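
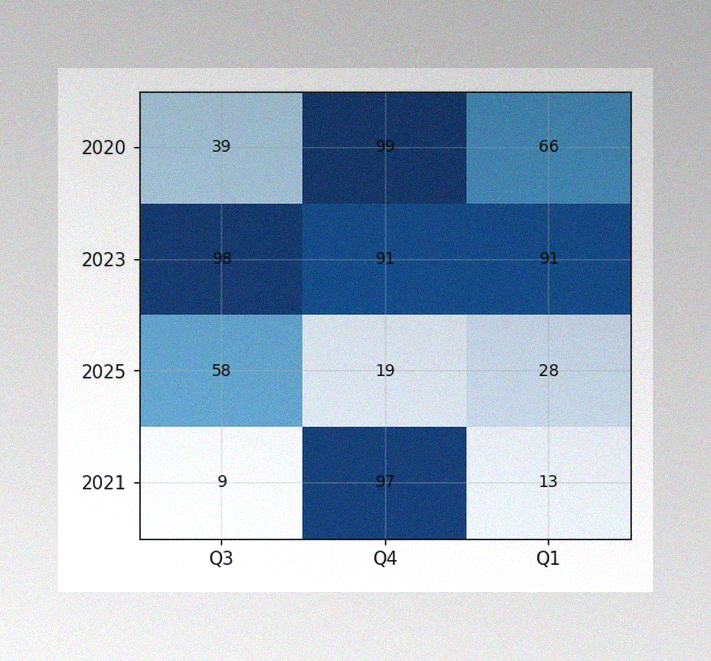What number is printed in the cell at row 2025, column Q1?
The image has some photo noise and uneven lighting. The (2025, Q1) cell reads 28.

28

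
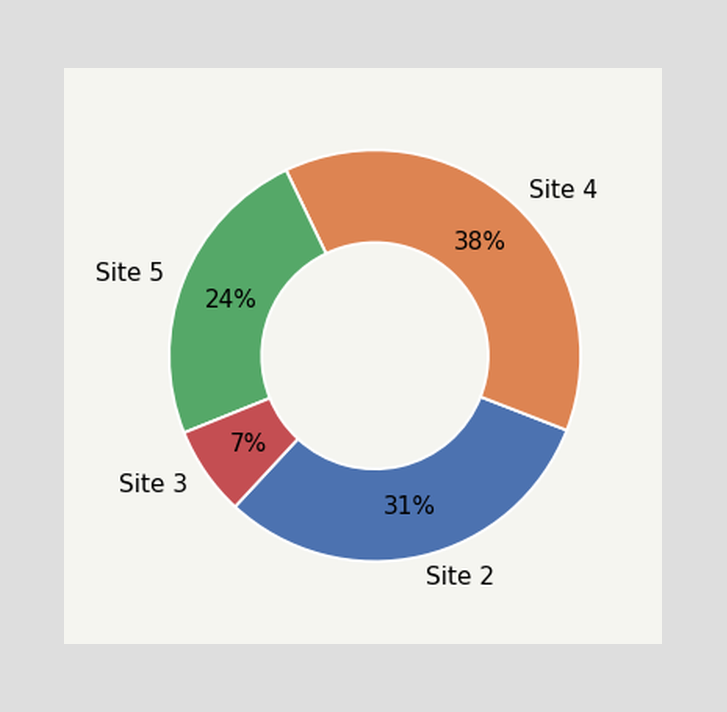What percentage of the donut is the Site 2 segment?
The Site 2 segment takes up 31% of the ring.

31%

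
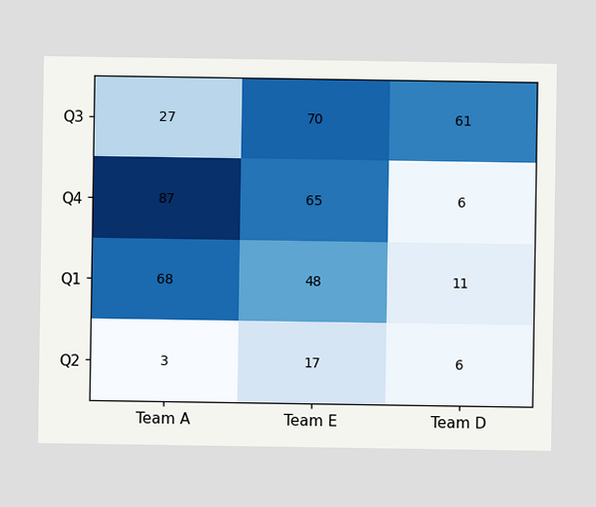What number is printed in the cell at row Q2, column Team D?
The (Q2, Team D) cell reads 6.

6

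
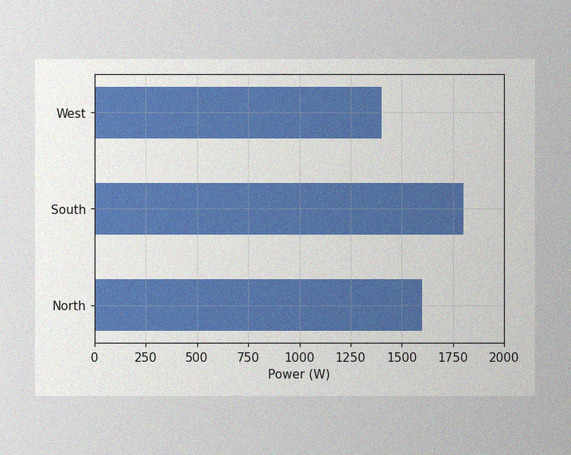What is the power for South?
The image has some photo noise and uneven lighting. Reading along the chart's x-axis, the South bar reaches 1800W.

1800W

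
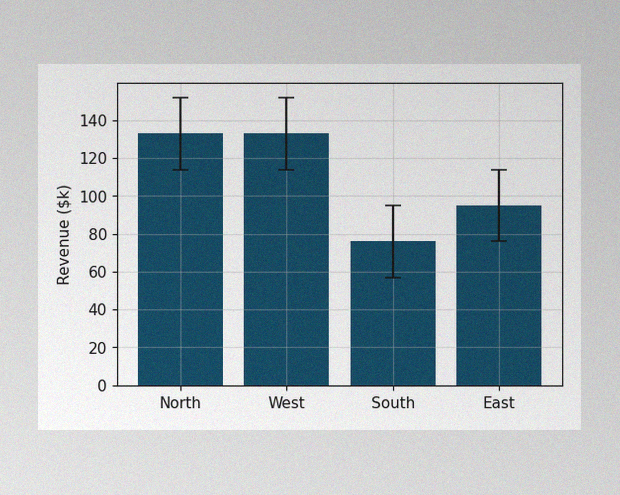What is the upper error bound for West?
The image has some photo noise and uneven lighting. The West bar's upper whisker reaches $152k.

$152k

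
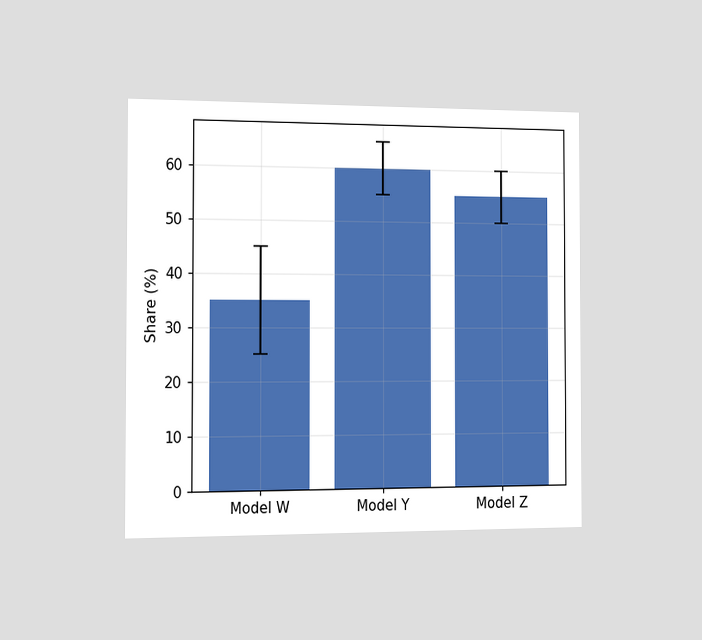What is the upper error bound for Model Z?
60%

The chart is viewed slightly from the left. The Model Z bar's upper whisker reaches 60%.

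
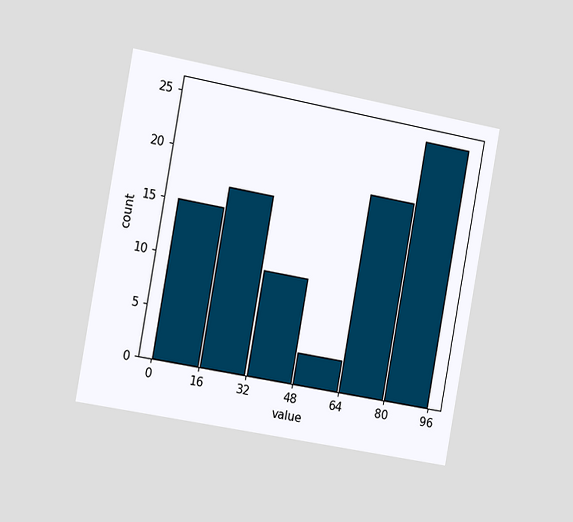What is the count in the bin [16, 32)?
17

The chart is tilted about 10° clockwise and viewed slightly from the left. The [16, 32) bin has height 17.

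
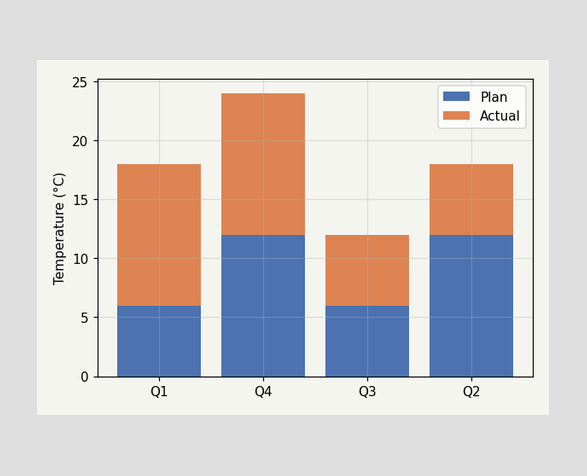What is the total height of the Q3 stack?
The Q3 stack's top reaches 12°C on the y-axis.

12°C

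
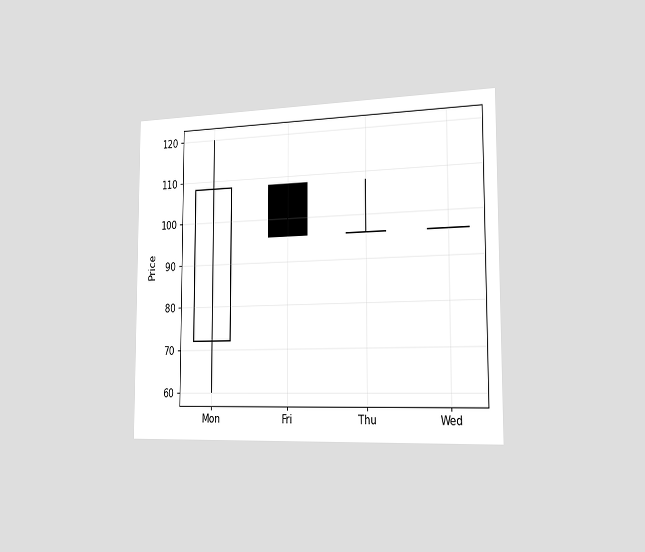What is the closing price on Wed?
The chart is viewed slightly from the right. The Wed candle closes at 96.

96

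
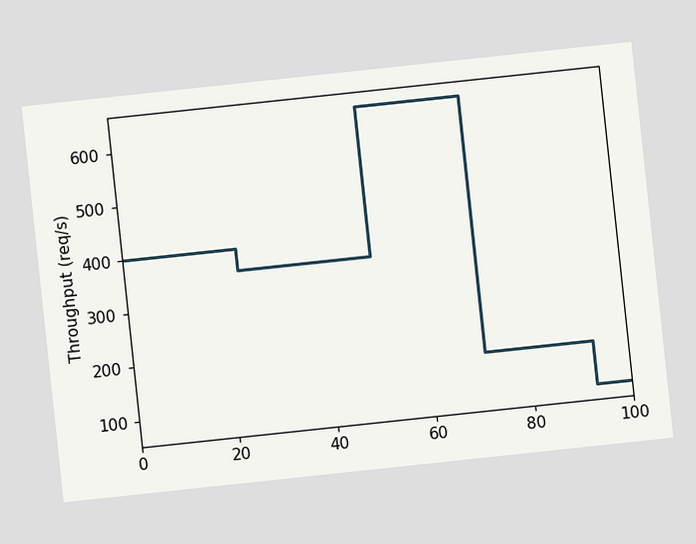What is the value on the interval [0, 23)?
The chart is tilted about 6° counter-clockwise. On [0, 23) the step sits at 400req/s.

400req/s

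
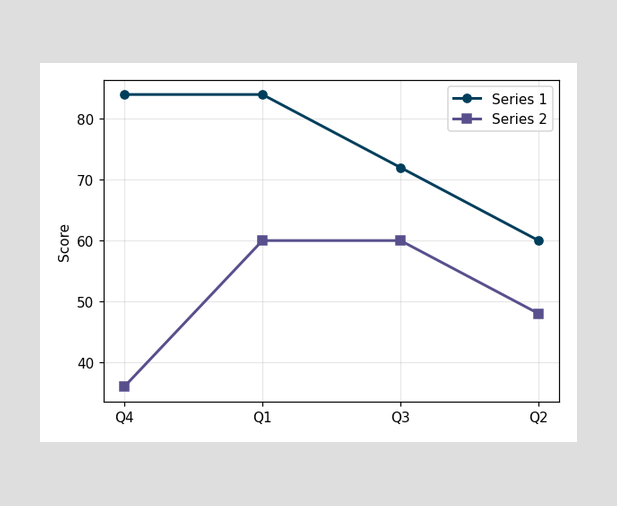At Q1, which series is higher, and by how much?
At Q1, Series 1 sits above the other line by 24.

Series 1, by 24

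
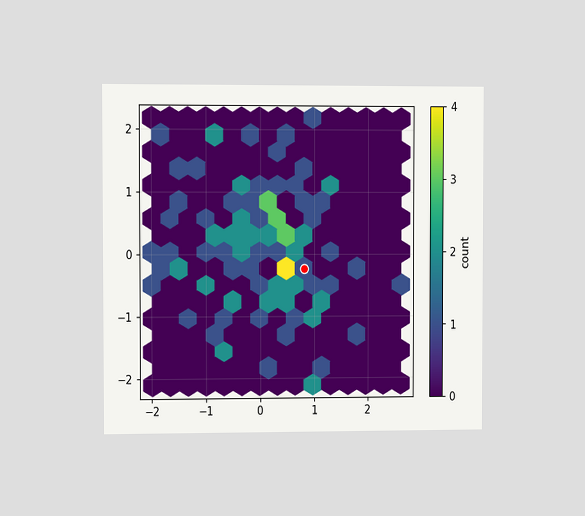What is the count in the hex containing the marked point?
The chart is viewed slightly from the left. The marked hex reads 1 on the colorbar.

1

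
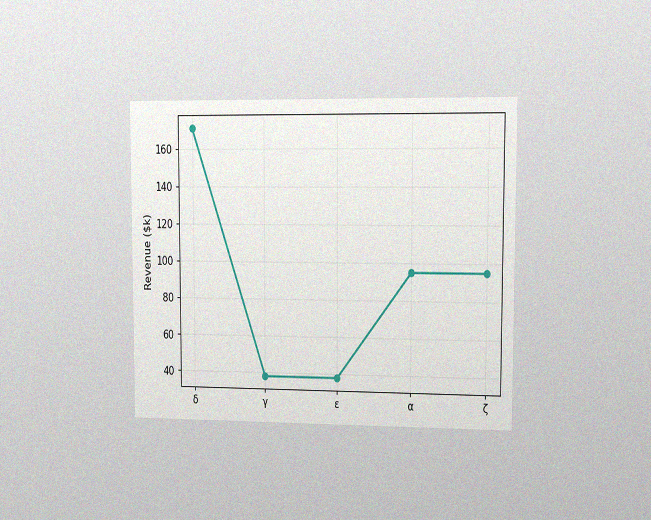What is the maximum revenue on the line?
$171k

The chart is viewed slightly from the right, with some photo noise. The highest point is at δ, and reading across to the y-axis gives $171k.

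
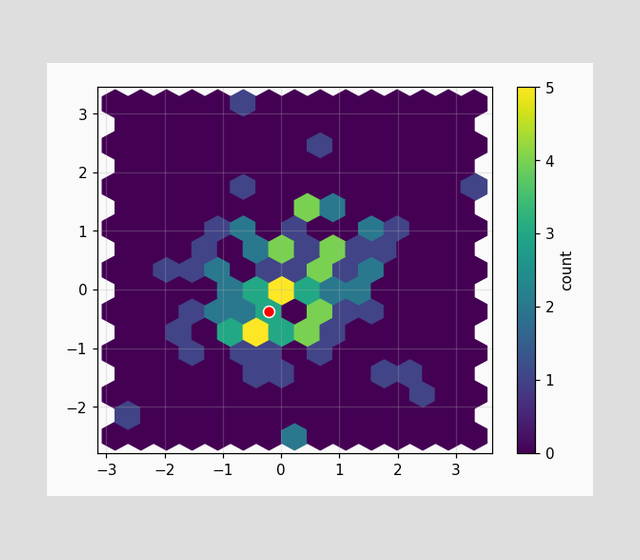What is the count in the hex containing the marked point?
3

The marked hex reads 3 on the colorbar.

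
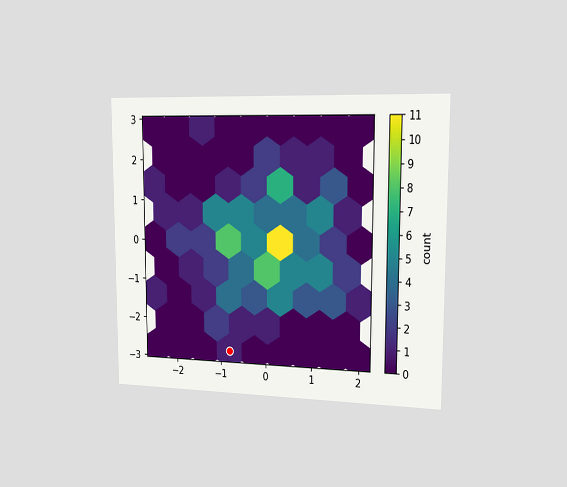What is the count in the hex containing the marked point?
The chart is viewed slightly from the right. The marked hex reads 1 on the colorbar.

1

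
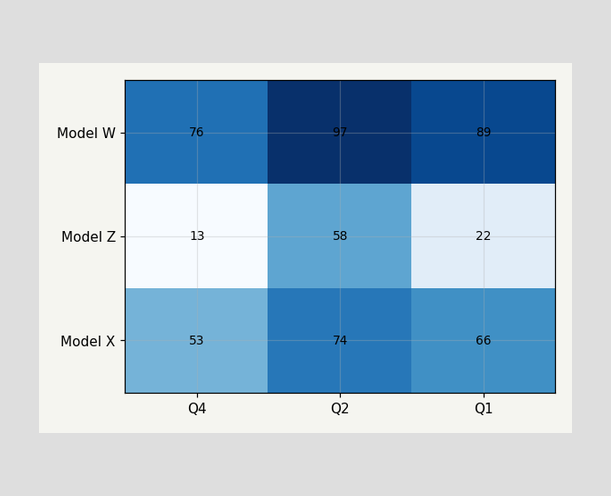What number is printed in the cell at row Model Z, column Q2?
The (Model Z, Q2) cell reads 58.

58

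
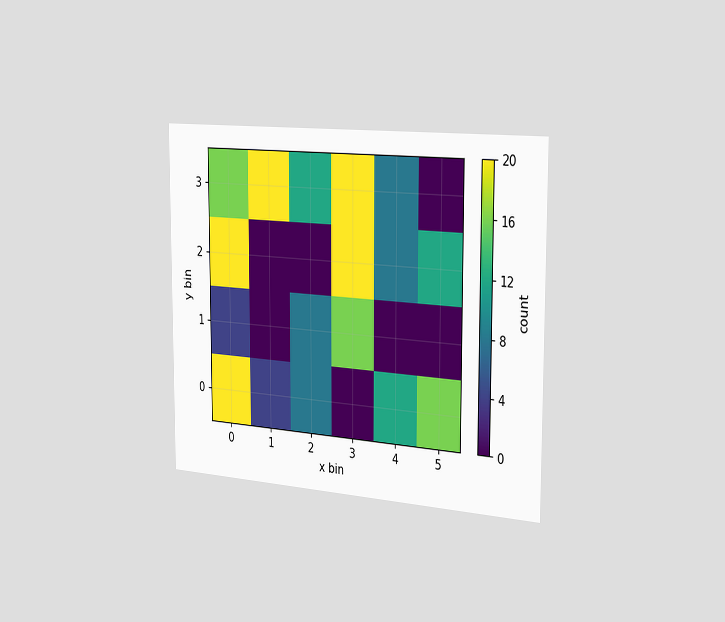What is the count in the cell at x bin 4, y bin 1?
0

The chart is viewed slightly from the right. Matching the cell (4, 1) against the colorbar gives 0.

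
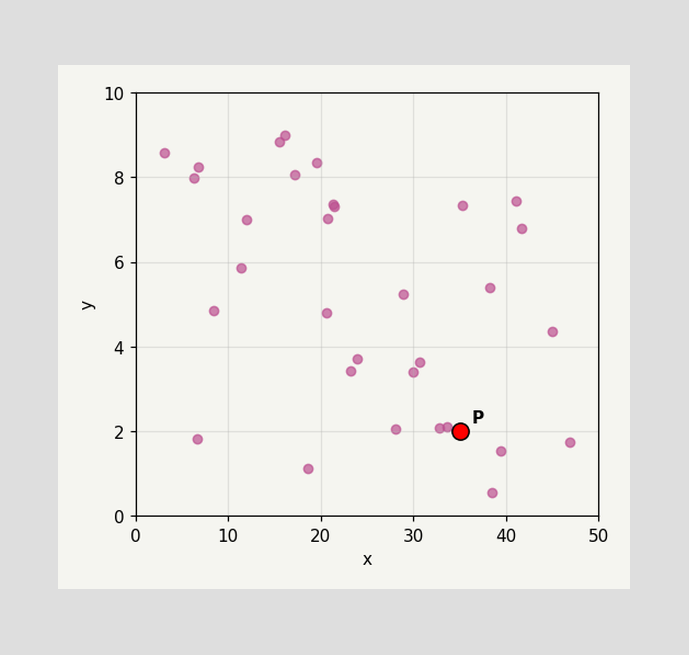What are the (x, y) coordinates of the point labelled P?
(35, 2)

Following the gridlines from P to each axis, P sits at (35, 2).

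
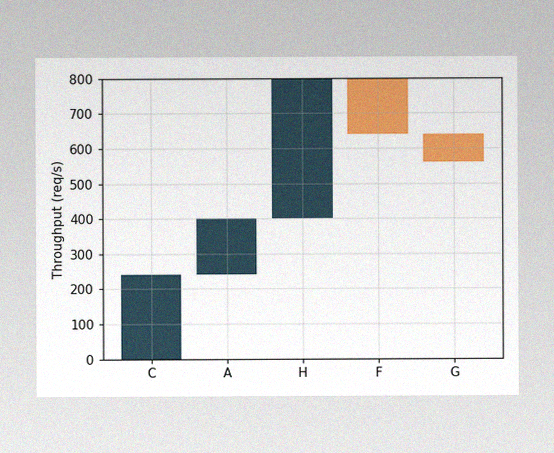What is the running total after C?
The image has some photo noise and uneven lighting. After C the running total reaches 240req/s.

240req/s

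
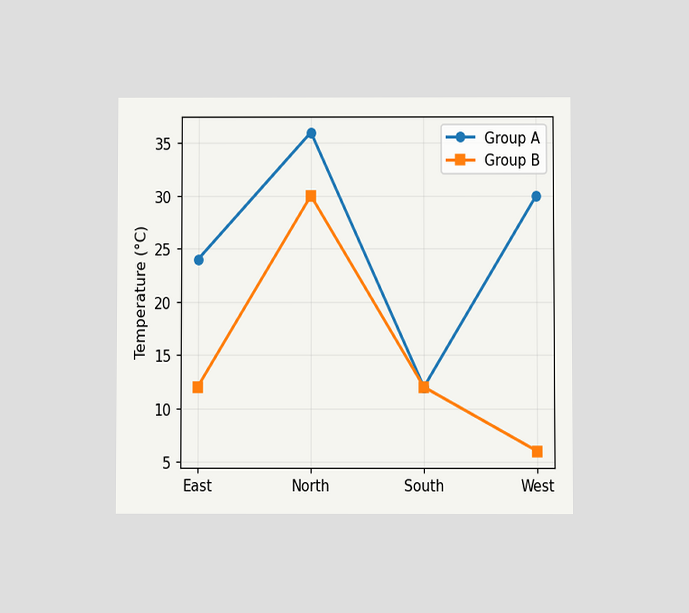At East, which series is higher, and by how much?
Group A, by 12°C

The chart is viewed at a slight angle. At East, Group A sits above the other line by 12°C.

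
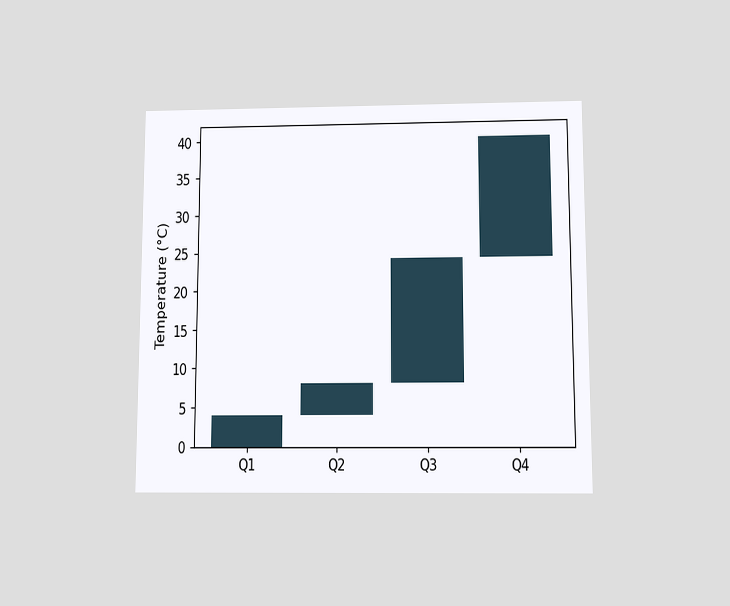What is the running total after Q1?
4°C

The chart is viewed slightly from below. After Q1 the running total reaches 4°C.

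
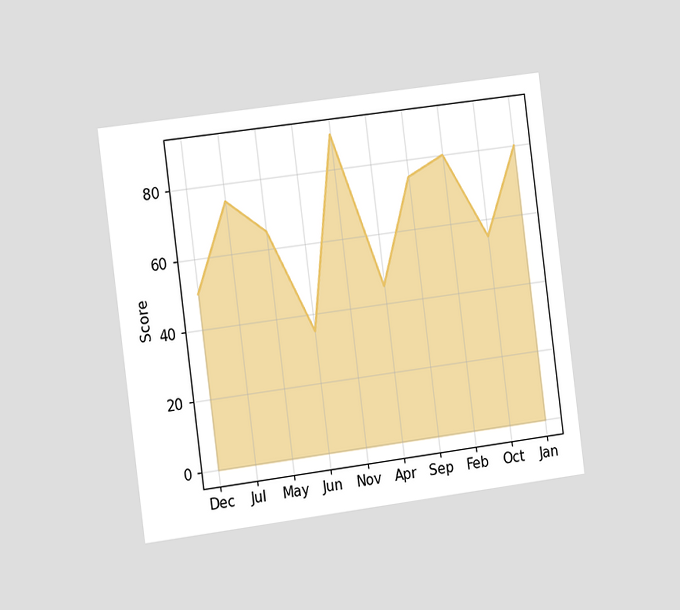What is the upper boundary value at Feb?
The chart is tilted about 7° counter-clockwise and viewed slightly from the left. At Feb the upper boundary is at 80.

80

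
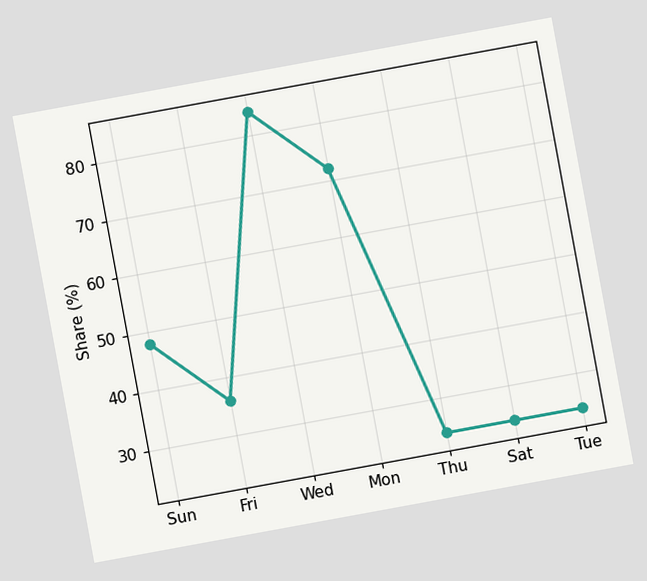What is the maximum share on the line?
The chart is tilted about 10° counter-clockwise. The highest point is at Wed, and reading across to the y-axis gives 84%.

84%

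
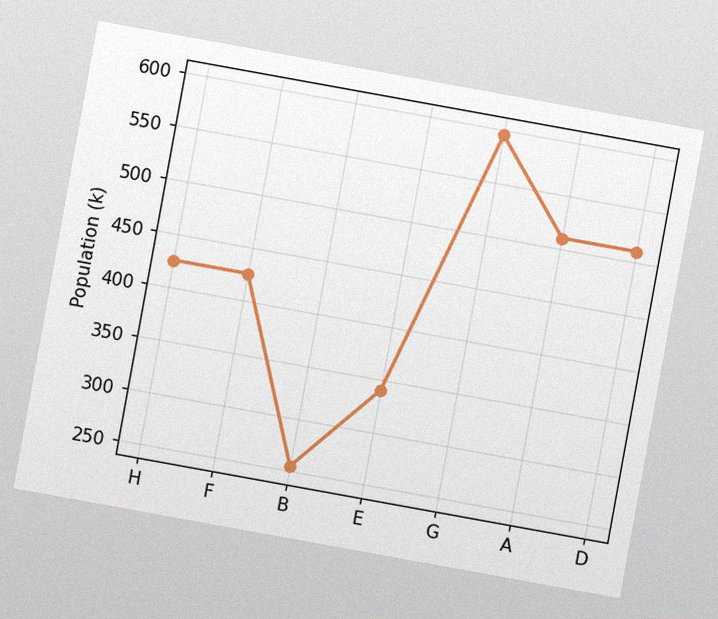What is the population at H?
425k

The chart is tilted about 10° clockwise, with some photo noise. At H, the line is at 425k.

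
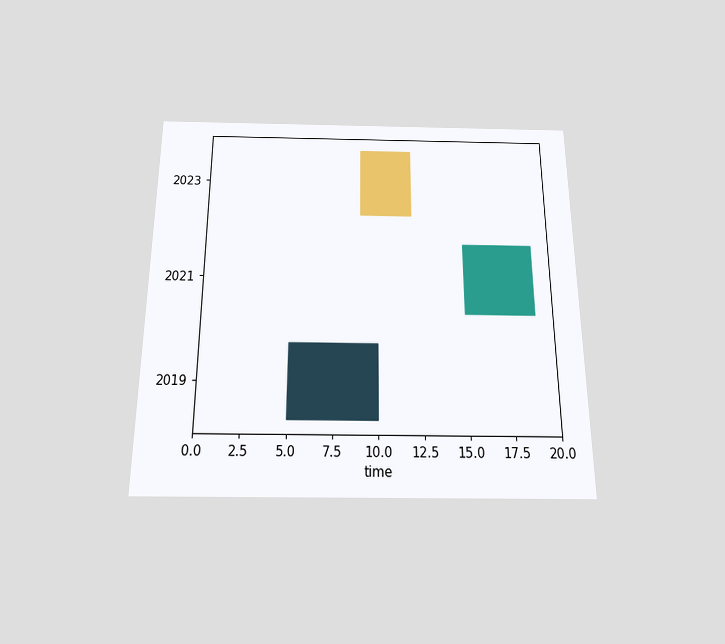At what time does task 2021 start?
The chart is viewed slightly from below. The 2021 bar begins at t=15.

15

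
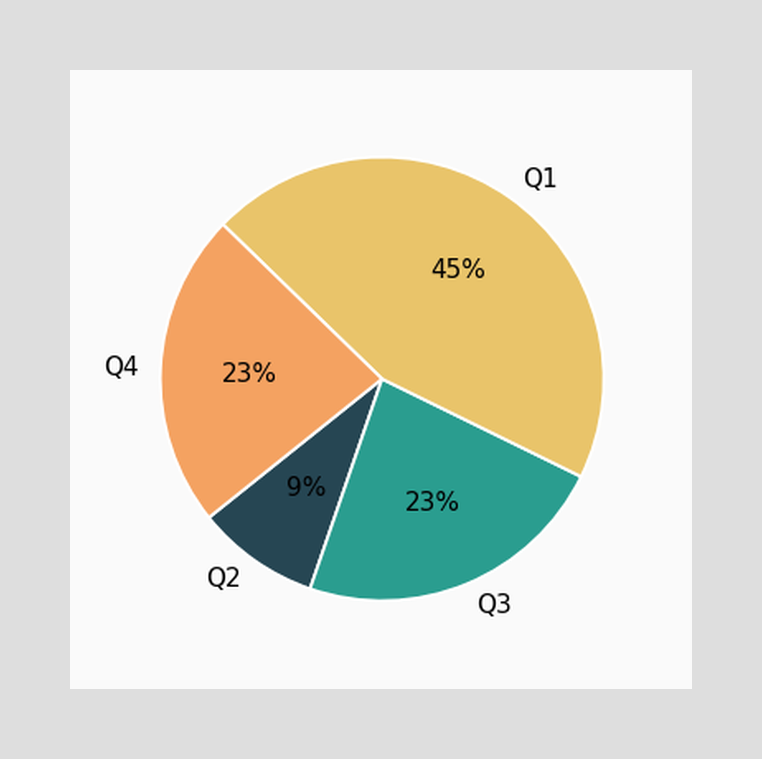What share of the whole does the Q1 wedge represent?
45%

The Q1 slice takes up 45% of the pie.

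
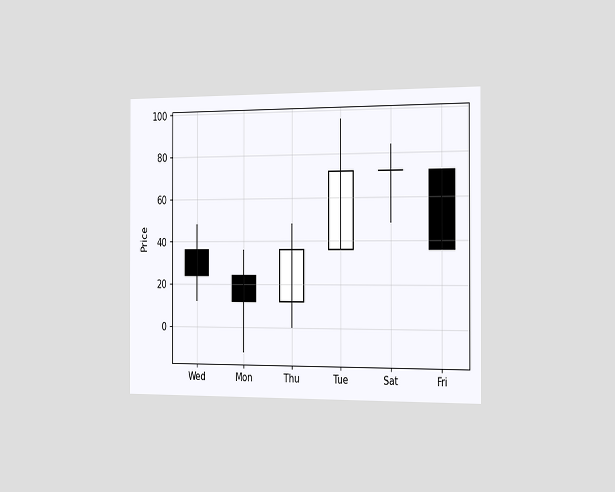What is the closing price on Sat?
The chart is viewed slightly from the right. The Sat candle closes at 72.

72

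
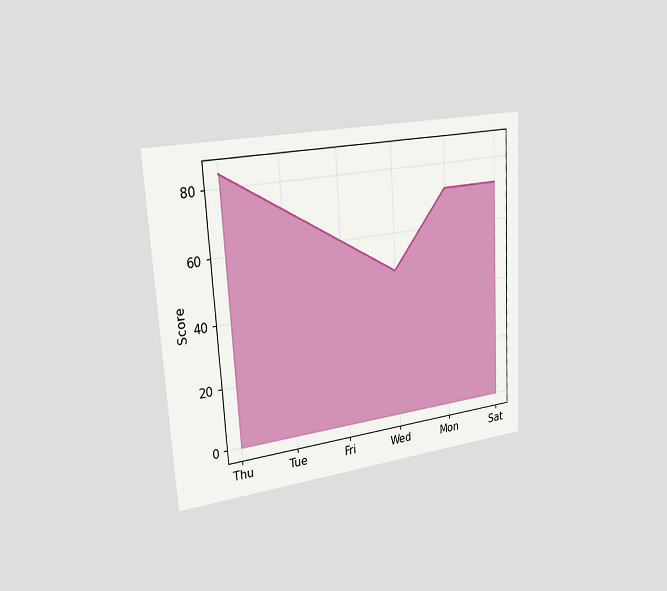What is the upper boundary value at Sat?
72

The chart is tilted about 3° counter-clockwise and viewed slightly from the left. At Sat the upper boundary is at 72.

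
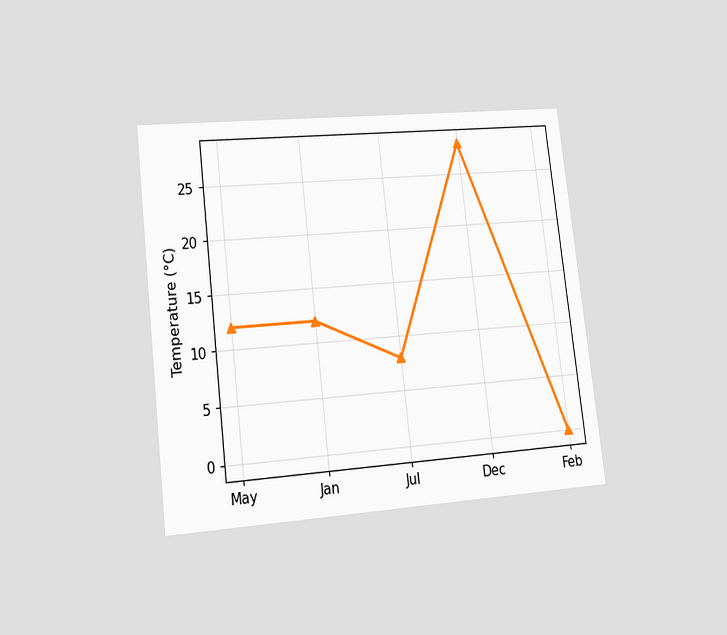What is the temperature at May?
The chart is tilted about 7° counter-clockwise and viewed at a slight angle. At May, the line is at 12°C.

12°C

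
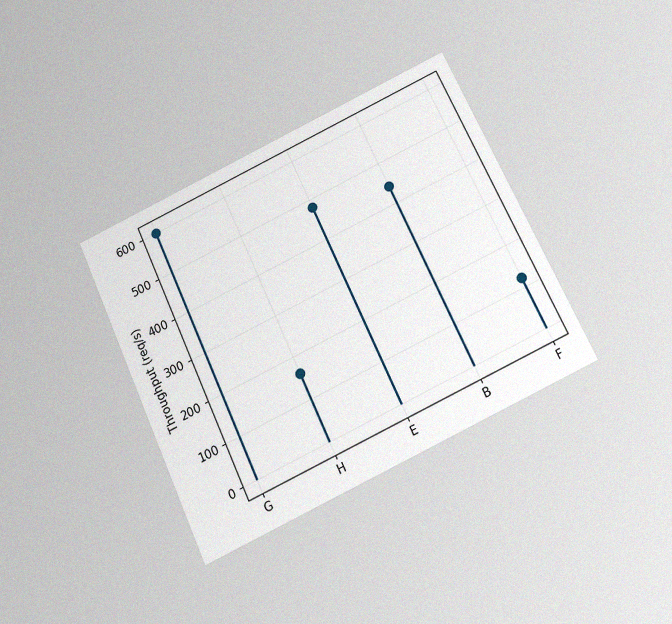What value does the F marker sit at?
120req/s

The chart is tilted about 25° counter-clockwise and viewed slightly from below, with some photo noise. The F marker sits at 120req/s.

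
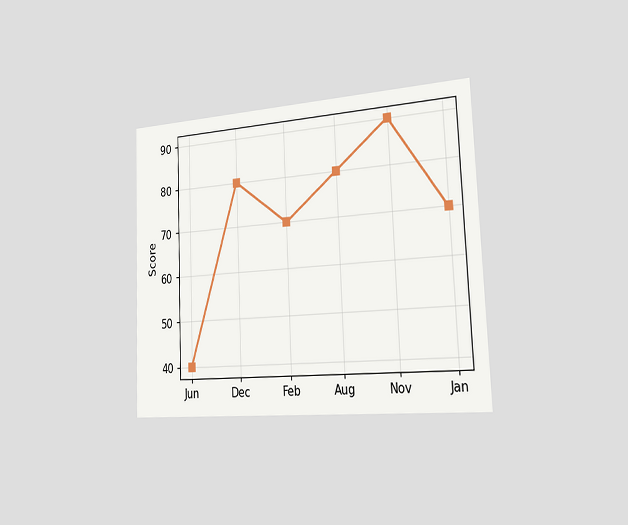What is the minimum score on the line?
The chart is tilted about 2° counter-clockwise and viewed slightly from the right. The lowest point is at Jun, and reading across to the y-axis gives 40.

40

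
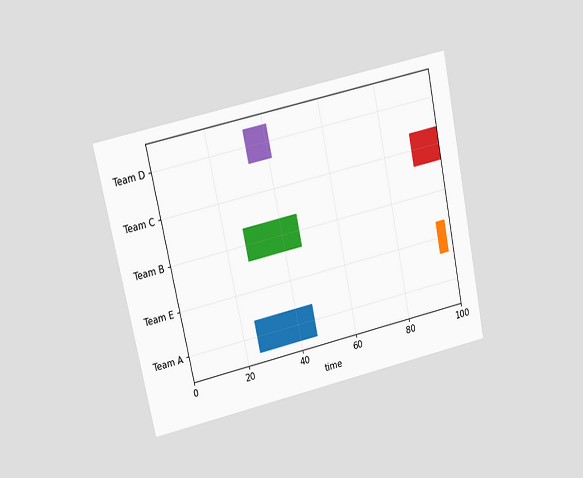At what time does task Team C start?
90

The chart is tilted about 12° counter-clockwise and viewed at a slight angle. The Team C bar begins at t=90.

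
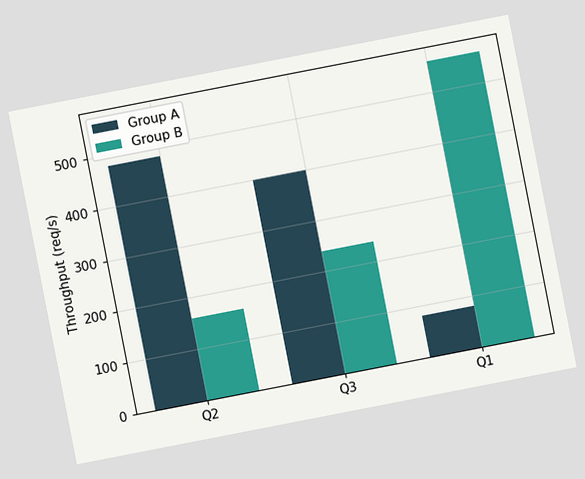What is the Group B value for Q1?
The chart is tilted about 11° counter-clockwise. The Group B bar at Q1 reaches 560req/s on the y-axis.

560req/s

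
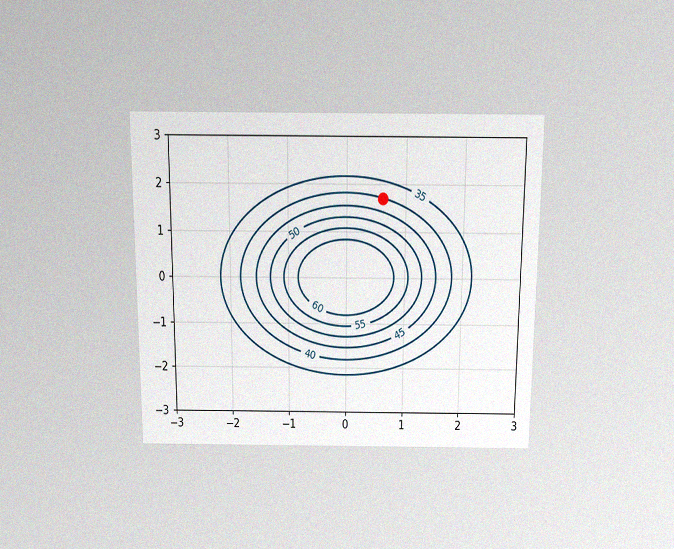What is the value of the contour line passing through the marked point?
The chart is viewed slightly from above, with some photo noise. The marked point sits on the contour labelled 40.

40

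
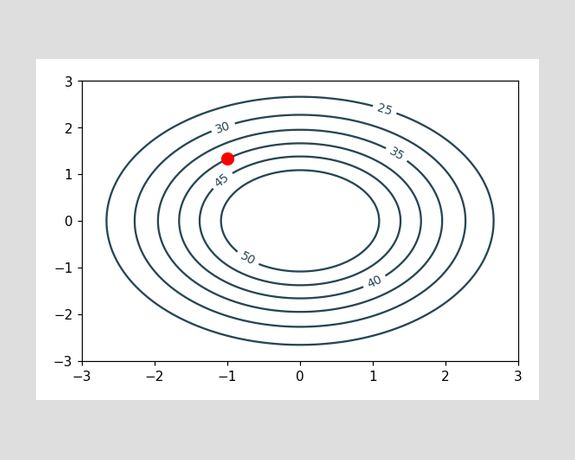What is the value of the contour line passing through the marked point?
The marked point sits on the contour labelled 40.

40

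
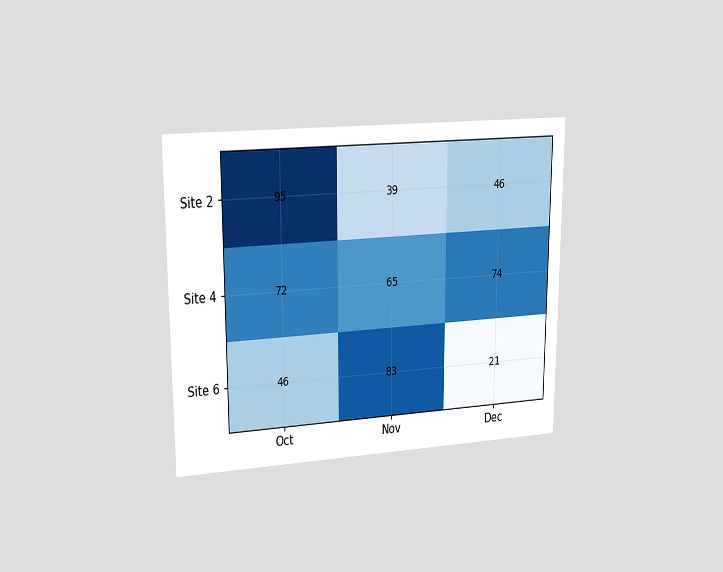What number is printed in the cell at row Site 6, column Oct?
The chart is viewed at a slight angle. The (Site 6, Oct) cell reads 46.

46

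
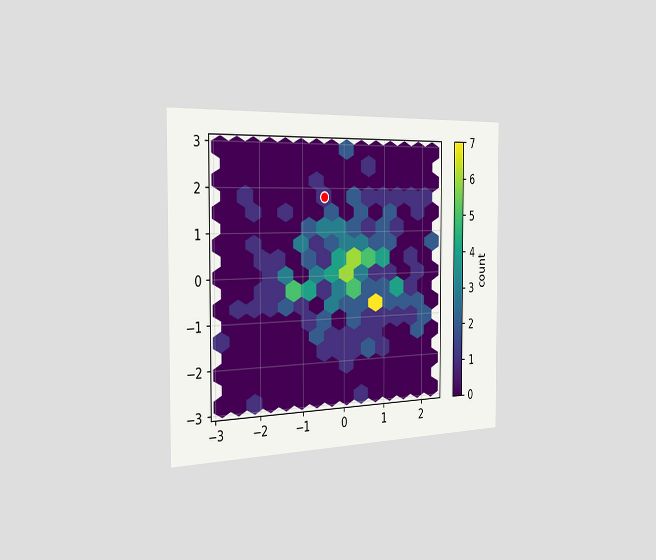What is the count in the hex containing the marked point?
1

The chart is viewed slightly from the left. The marked hex reads 1 on the colorbar.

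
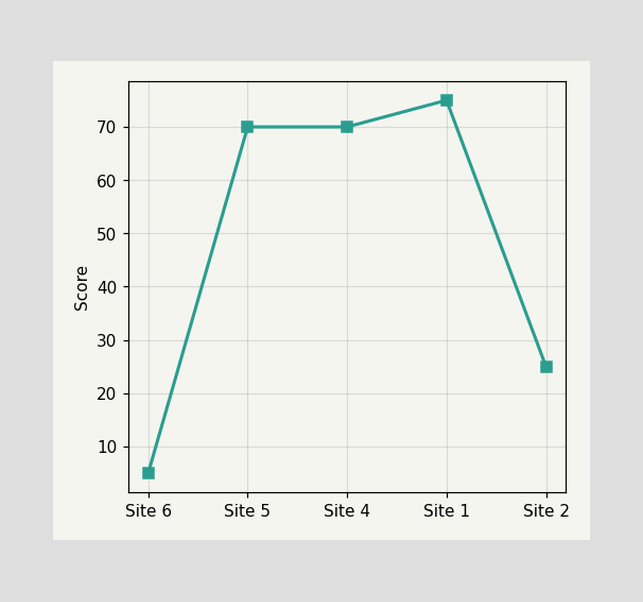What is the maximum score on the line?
75

The highest point is at Site 1, and reading across to the y-axis gives 75.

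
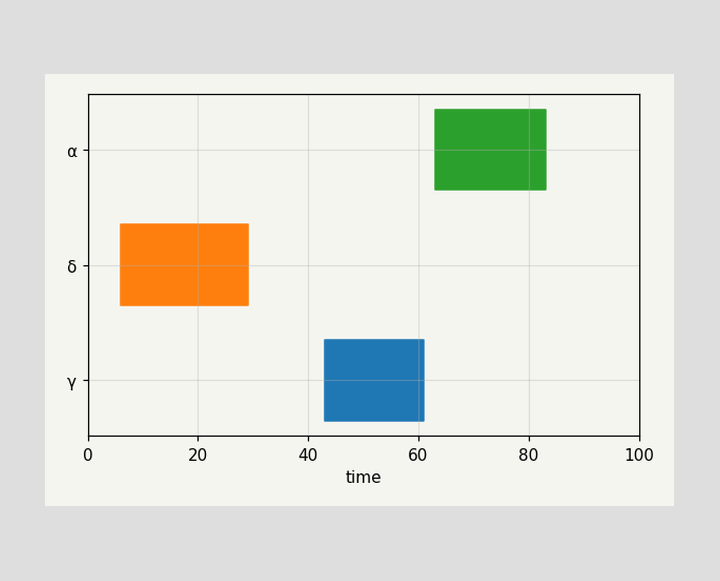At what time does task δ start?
The δ bar begins at t=6.

6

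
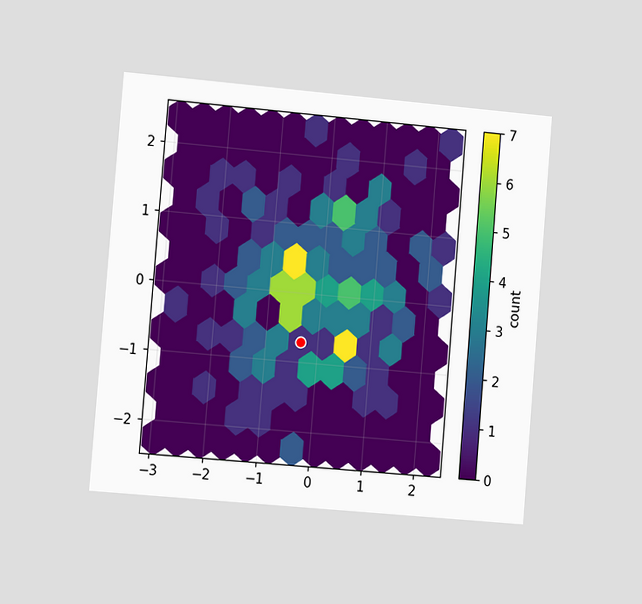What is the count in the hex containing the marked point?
1

The chart is tilted about 5° clockwise and viewed slightly from the left. The marked hex reads 1 on the colorbar.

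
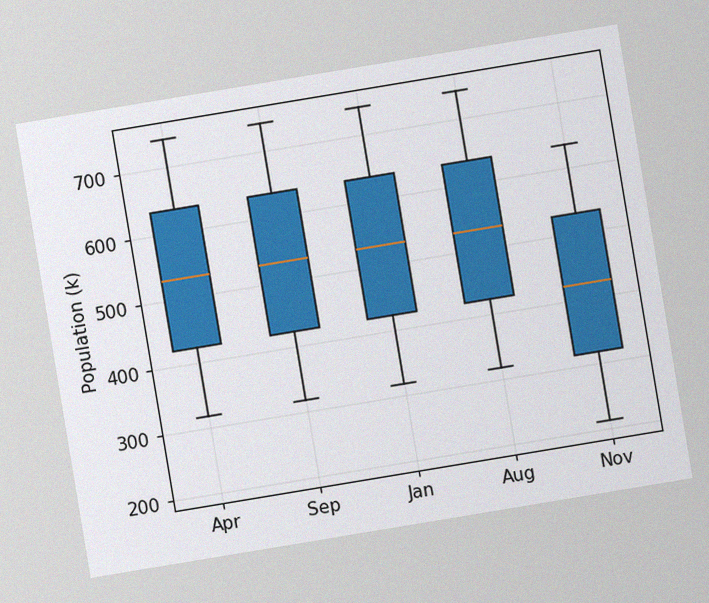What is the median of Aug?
The chart is tilted about 9° counter-clockwise, with some photo noise. The median line in the Aug box sits at 530k.

530k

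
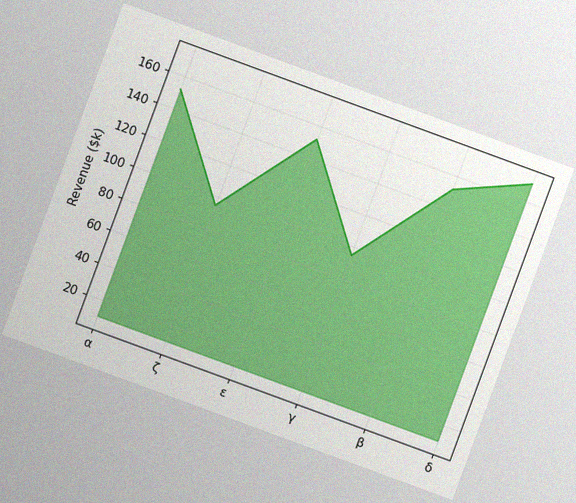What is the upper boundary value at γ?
The chart is tilted about 20° clockwise, with some photo noise. At γ the upper boundary is at $95k.

$95k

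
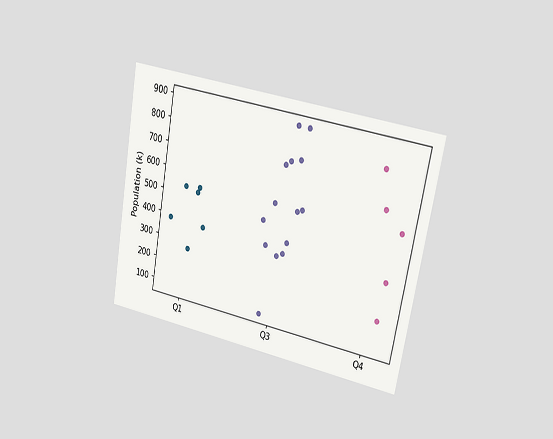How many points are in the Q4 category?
5

The chart is tilted about 10° clockwise and viewed slightly from the right. Counting the markers in the Q4 column gives 5.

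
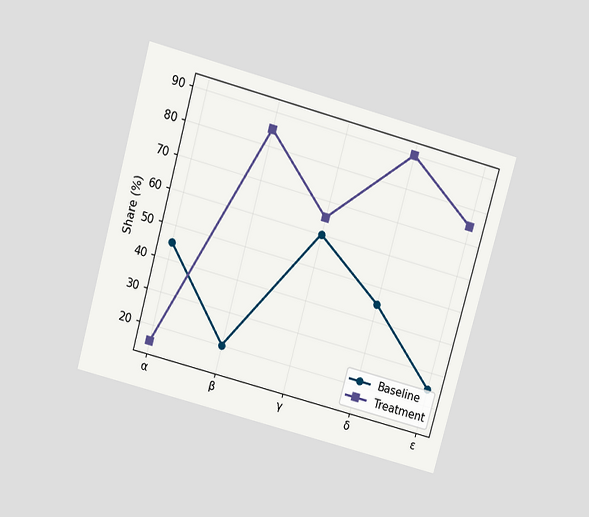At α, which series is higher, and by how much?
Baseline, by 30%

The chart is tilted about 15° clockwise and viewed slightly from above. At α, Baseline sits above the other line by 30%.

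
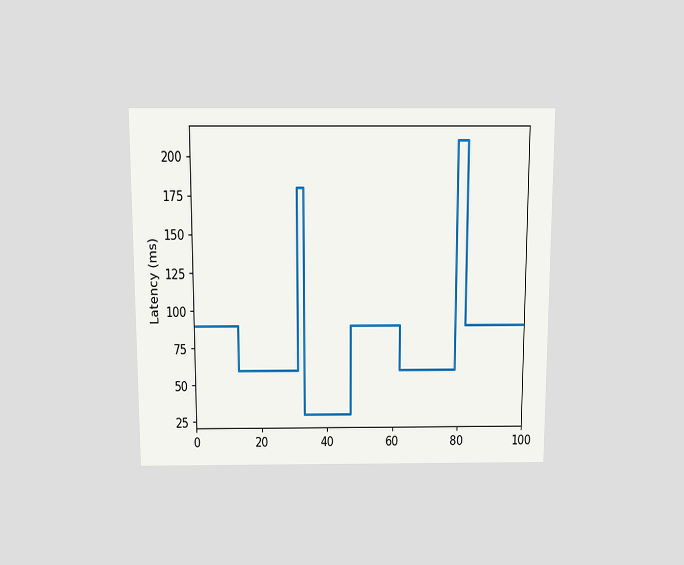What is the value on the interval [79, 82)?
210ms

The chart is viewed slightly from above. On [79, 82) the step sits at 210ms.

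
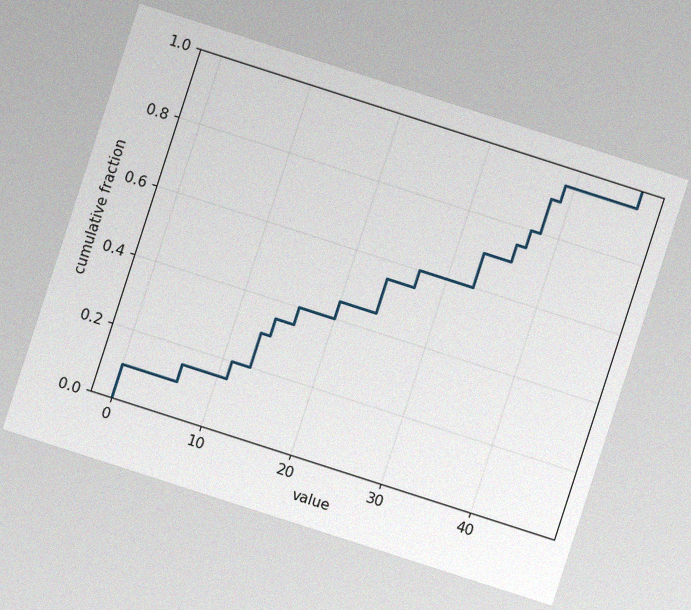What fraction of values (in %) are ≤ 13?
30%

The chart is tilted about 18° clockwise, with some photo noise. At x=13 the ECDF step is at 30%.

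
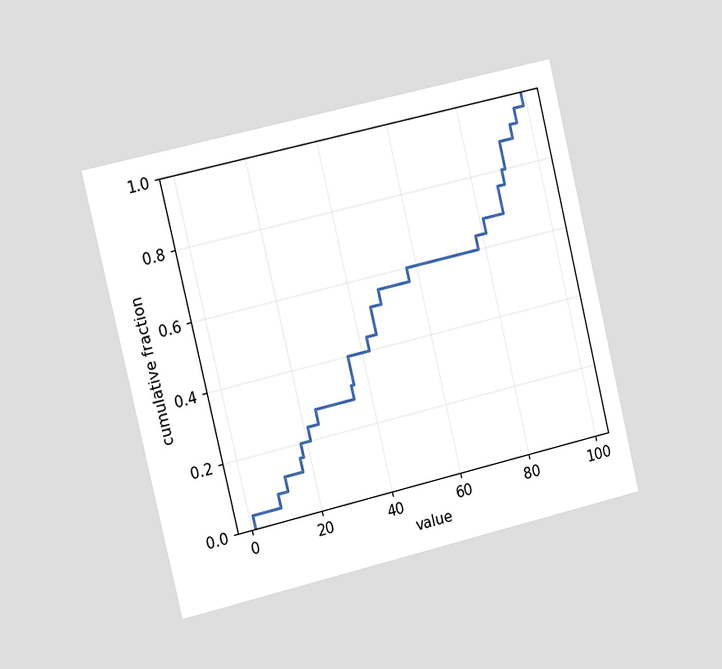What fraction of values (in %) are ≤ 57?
60%

The chart is tilted about 13° counter-clockwise and viewed slightly from the left. At x=57 the ECDF step is at 60%.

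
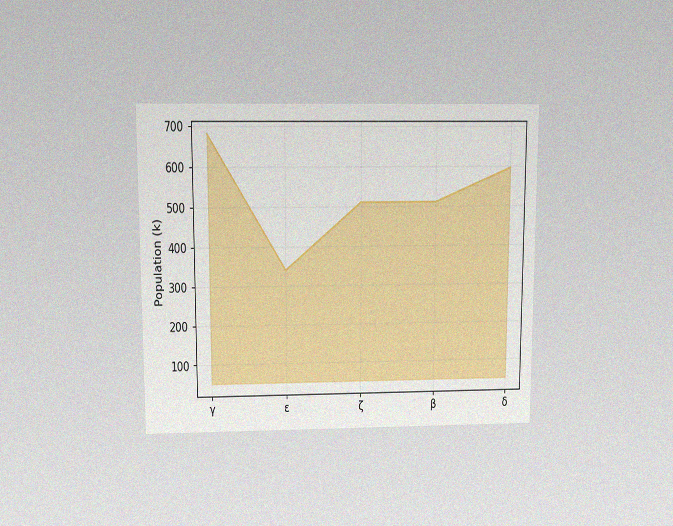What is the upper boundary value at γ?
680k

The chart is viewed slightly from above, with some photo noise. At γ the upper boundary is at 680k.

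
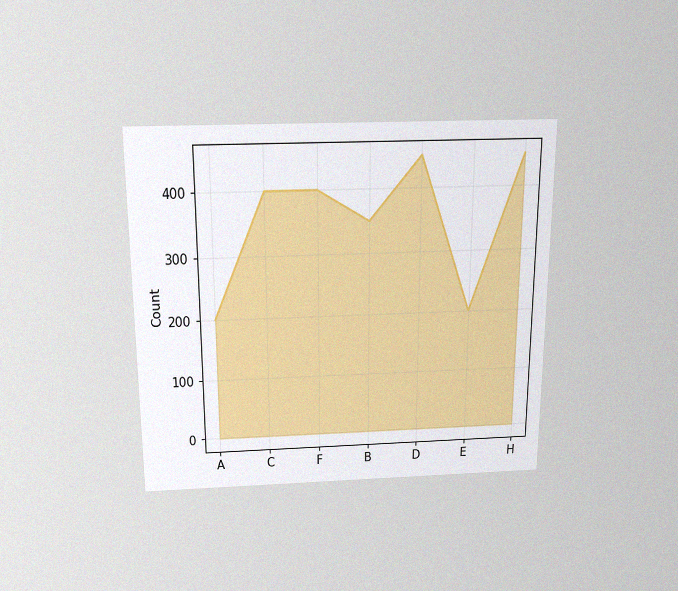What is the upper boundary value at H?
The chart is viewed slightly from above, with some photo noise. At H the upper boundary is at 450.

450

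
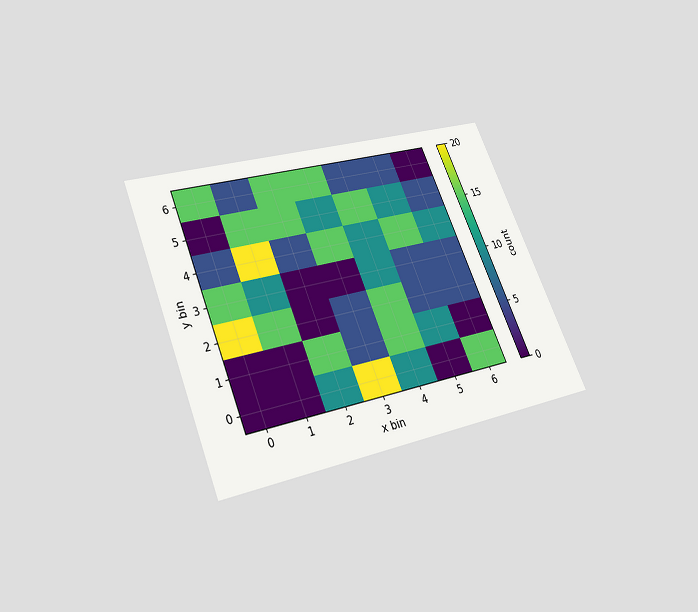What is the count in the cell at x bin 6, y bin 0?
The chart is tilted about 22° counter-clockwise and viewed slightly from below. Matching the cell (6, 0) against the colorbar gives 15.

15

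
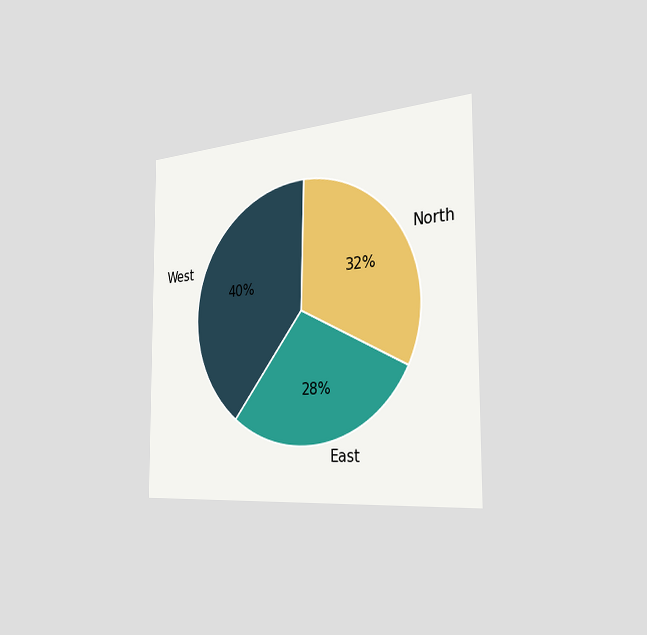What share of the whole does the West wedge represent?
40%

The chart is viewed slightly from the right. The West slice takes up 40% of the pie.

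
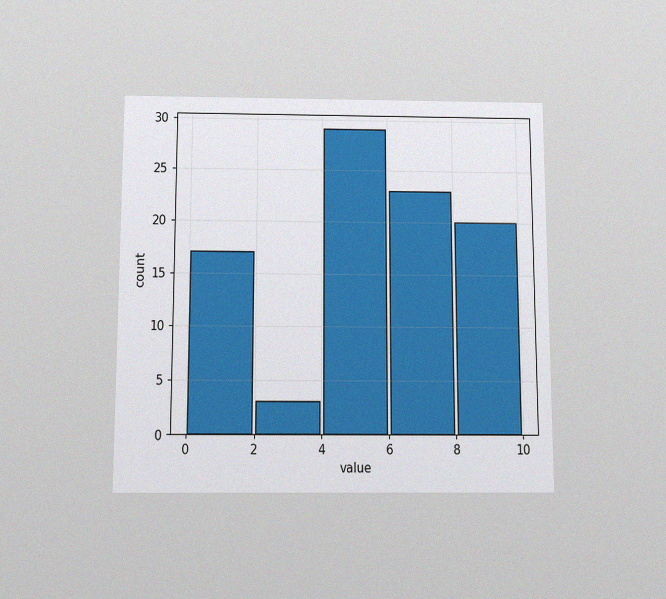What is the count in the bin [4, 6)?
The chart is viewed slightly from below, with some photo noise. The [4, 6) bin has height 29.

29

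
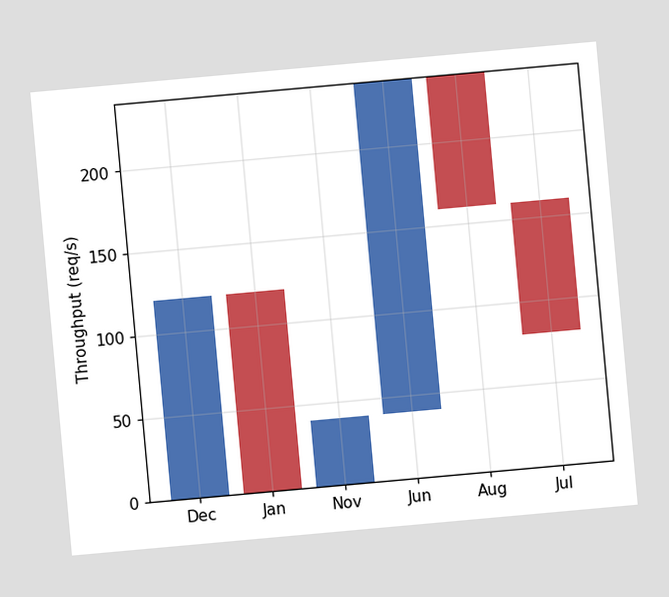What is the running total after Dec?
The chart is tilted about 5° counter-clockwise. After Dec the running total reaches 120req/s.

120req/s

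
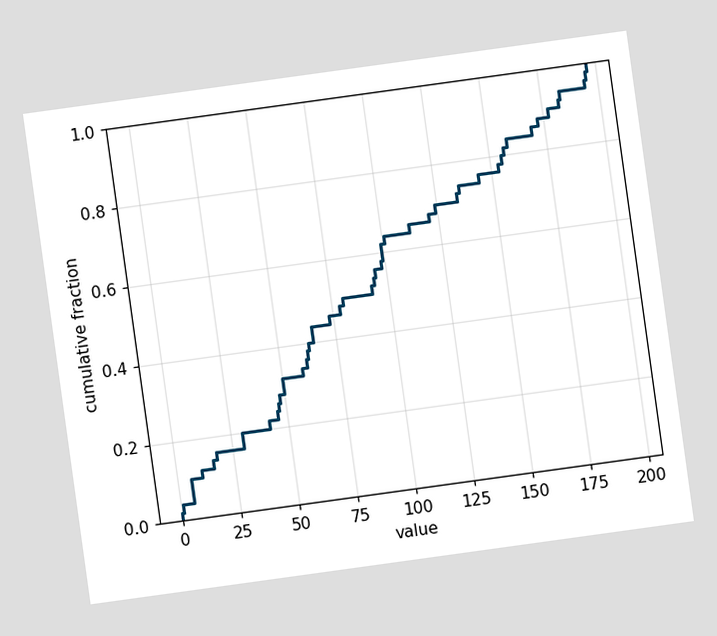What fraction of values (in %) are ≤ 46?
The chart is tilted about 8° counter-clockwise. At x=46 the ECDF step is at 24%.

24%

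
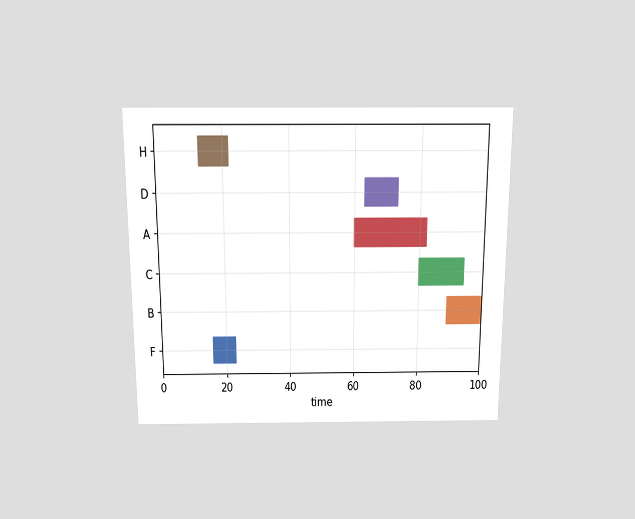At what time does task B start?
89

The chart is viewed slightly from above. The B bar begins at t=89.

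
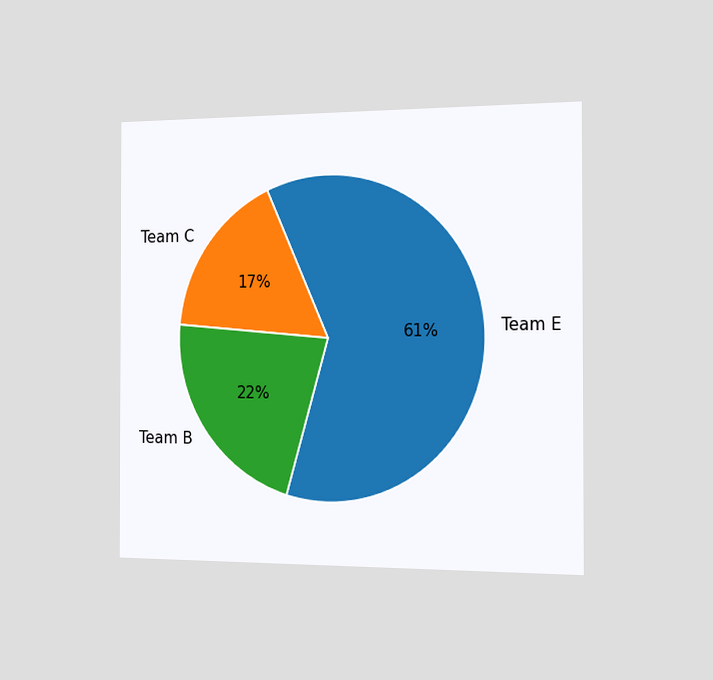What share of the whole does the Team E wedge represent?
The chart is viewed slightly from the right. The Team E slice takes up 61% of the pie.

61%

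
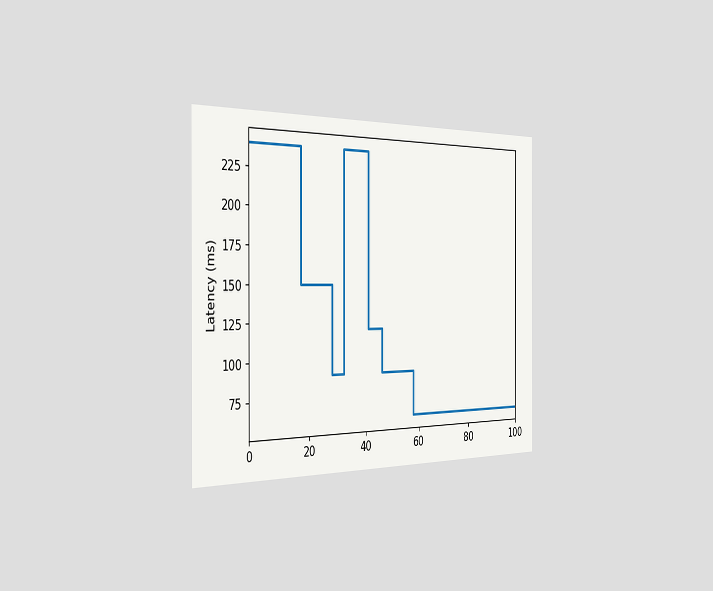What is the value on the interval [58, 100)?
The chart is viewed slightly from the left. On [58, 100) the step sits at 60ms.

60ms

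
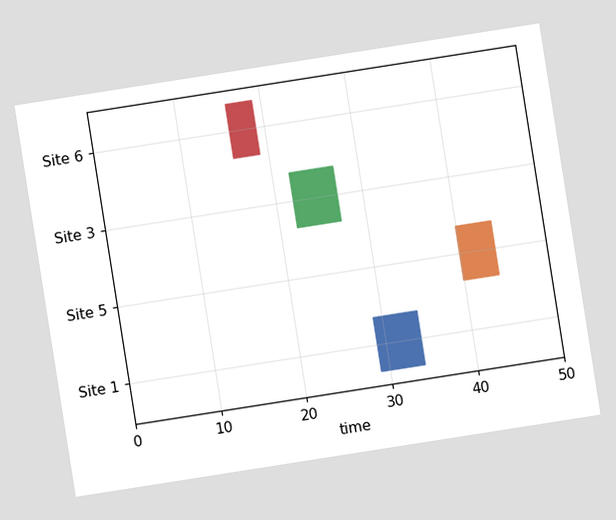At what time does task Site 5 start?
The chart is tilted about 9° counter-clockwise. The Site 5 bar begins at t=40.

40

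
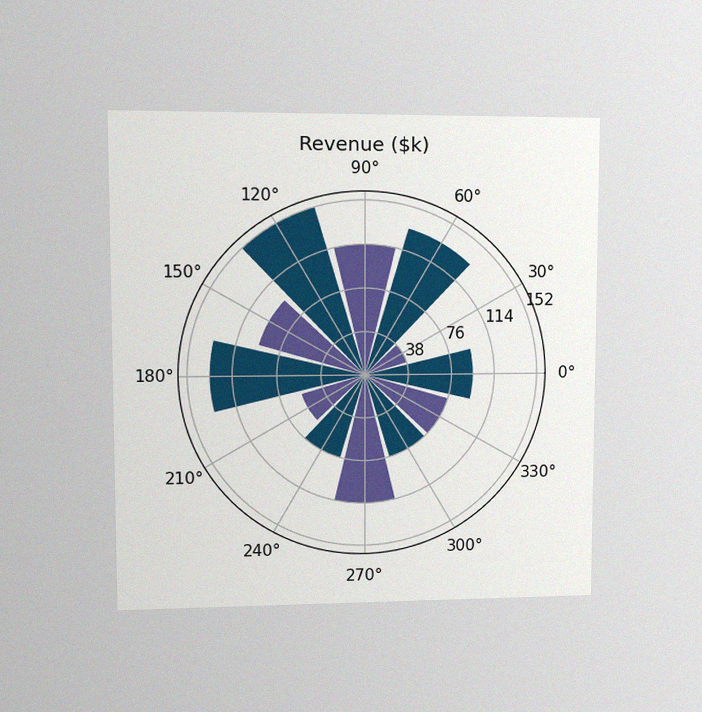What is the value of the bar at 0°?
$95k

The chart is viewed at a slight angle, with some photo noise. The bar at 0° reaches $95k on the radial axis.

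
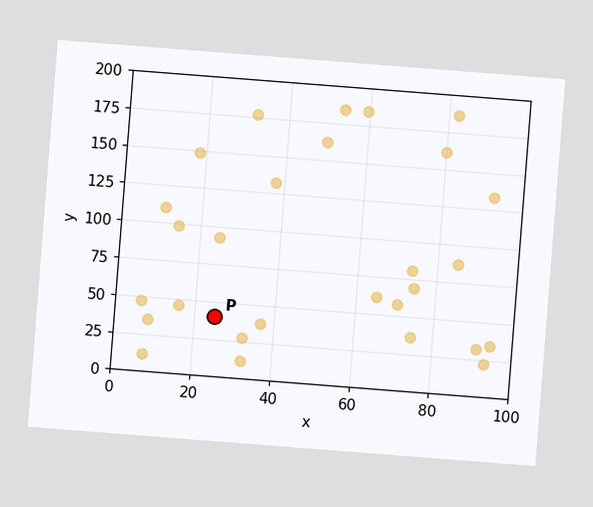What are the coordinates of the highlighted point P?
The chart is tilted about 4° clockwise. Following the gridlines from P to each axis, P sits at (25, 40).

(25, 40)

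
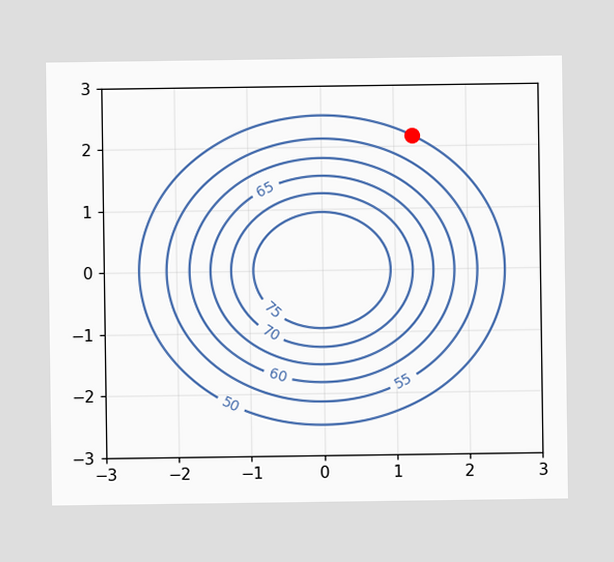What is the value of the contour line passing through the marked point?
The marked point sits on the contour labelled 50.

50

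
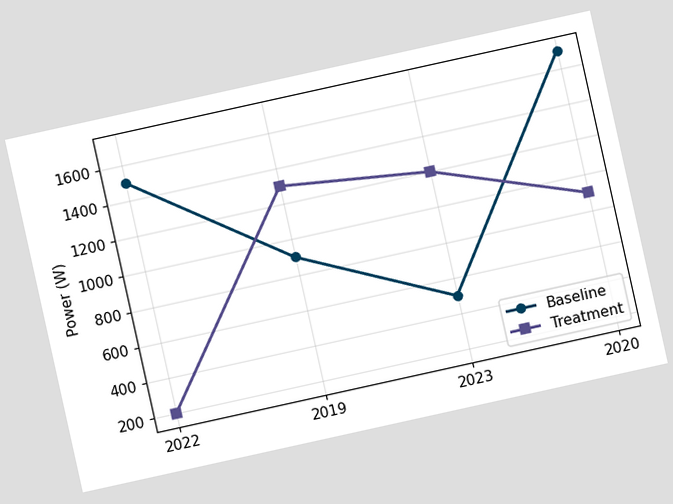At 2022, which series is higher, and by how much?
Baseline, by 1300W

The chart is tilted about 12° counter-clockwise. At 2022, Baseline sits above the other line by 1300W.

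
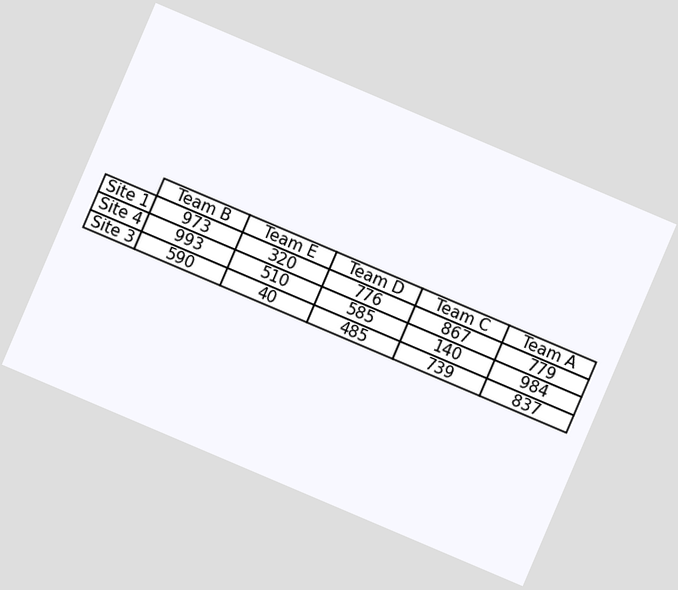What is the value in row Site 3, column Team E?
40

The chart is tilted about 23° clockwise. The (Site 3, Team E) cell reads 40.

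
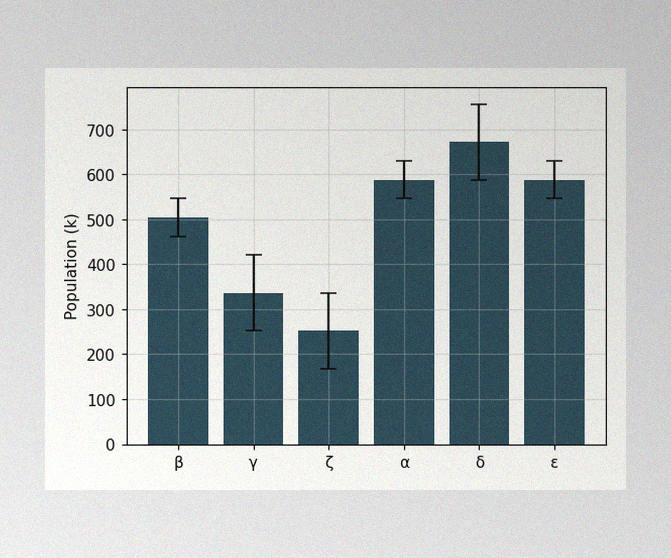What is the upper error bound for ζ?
The image has some photo noise and uneven lighting. The ζ bar's upper whisker reaches 336k.

336k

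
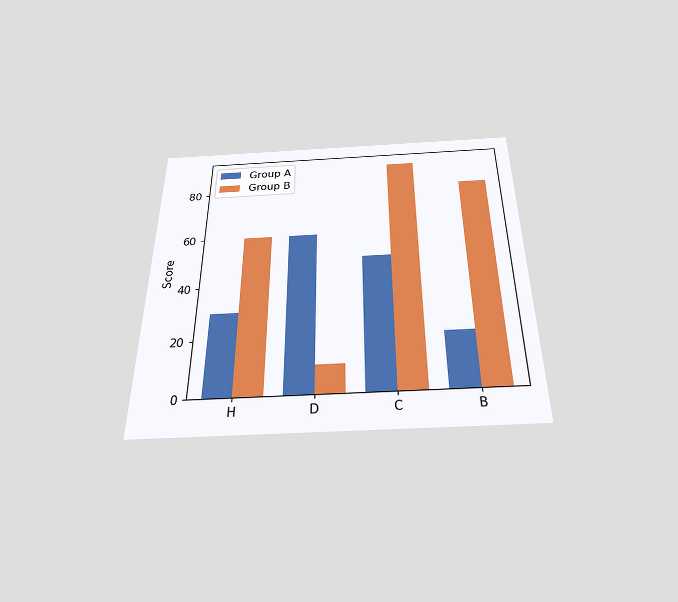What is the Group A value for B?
20

The chart is viewed slightly from below. The Group A bar at B reaches 20 on the y-axis.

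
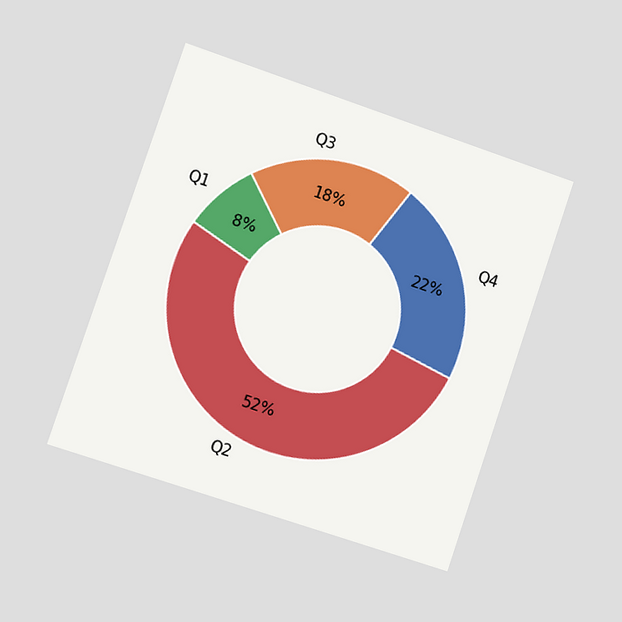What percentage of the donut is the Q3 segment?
18%

The chart is tilted about 19° clockwise and viewed slightly from the left. The Q3 segment takes up 18% of the ring.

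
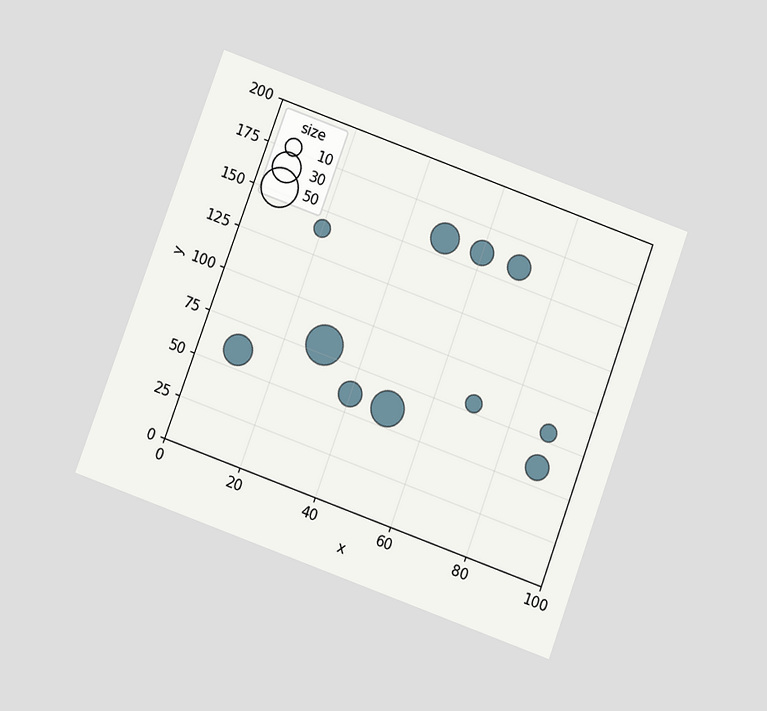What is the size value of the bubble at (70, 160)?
The chart is tilted about 20° clockwise and viewed slightly from below. Matching the bubble at (70, 160) against the size legend gives 20.

20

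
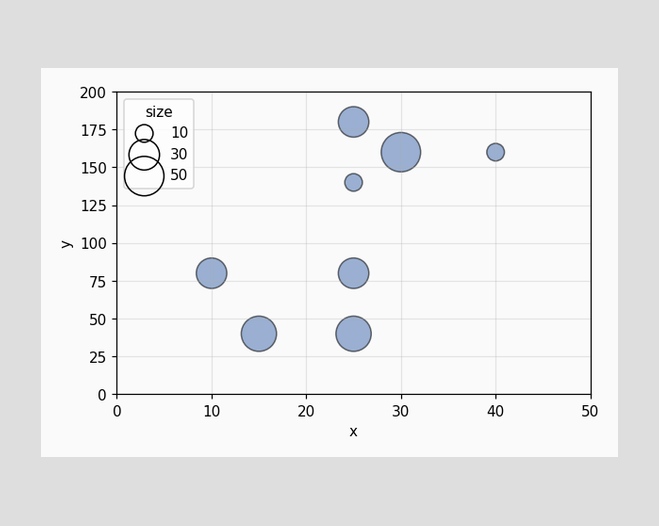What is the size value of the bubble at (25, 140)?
10

Matching the bubble at (25, 140) against the size legend gives 10.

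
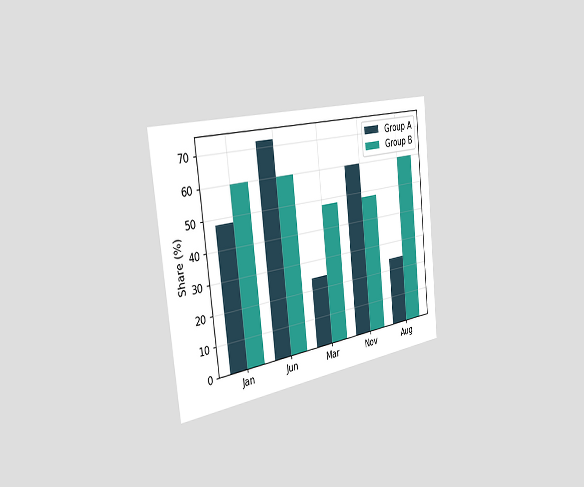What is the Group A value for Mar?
24%

The chart is tilted about 6° counter-clockwise and viewed slightly from the left. The Group A bar at Mar reaches 24% on the y-axis.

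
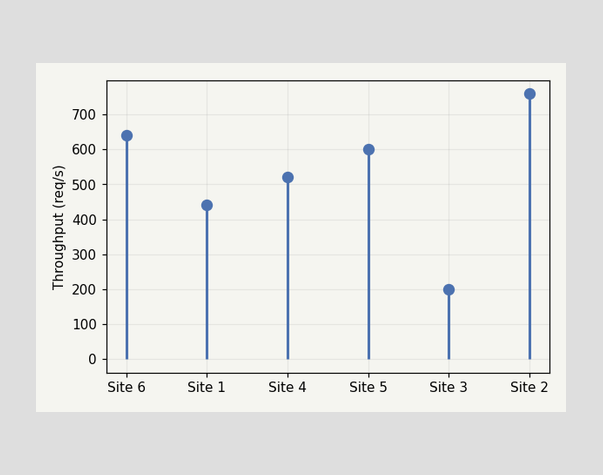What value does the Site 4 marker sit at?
The Site 4 marker sits at 520req/s.

520req/s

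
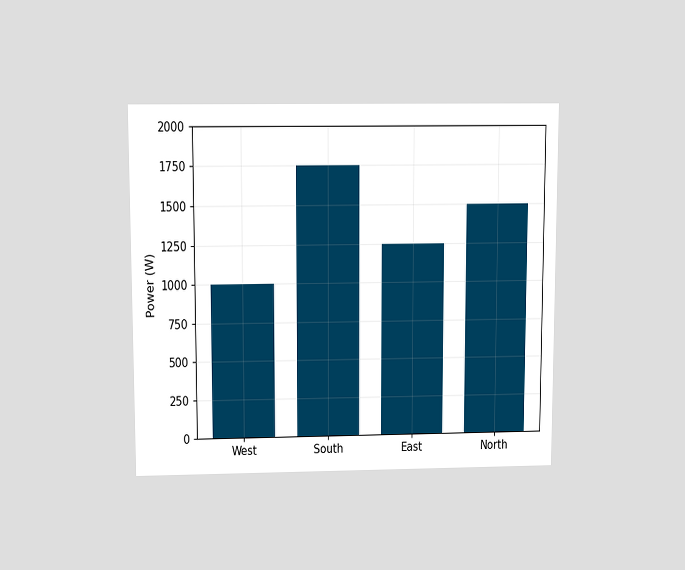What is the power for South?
The chart is viewed slightly from above. Reading along the chart's y-axis, the South bar reaches 1750W.

1750W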